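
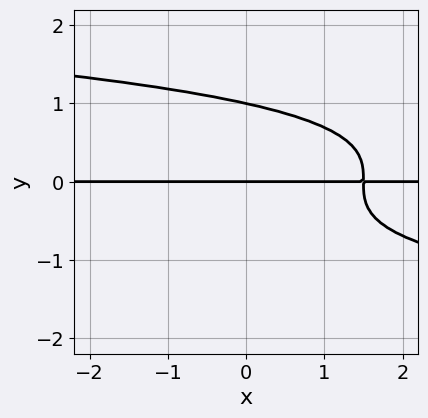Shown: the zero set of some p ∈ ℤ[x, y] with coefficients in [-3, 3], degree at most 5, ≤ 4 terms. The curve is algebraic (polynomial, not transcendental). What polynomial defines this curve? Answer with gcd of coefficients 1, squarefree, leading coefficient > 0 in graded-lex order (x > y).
3*y^4 + 2*x*y - 3*y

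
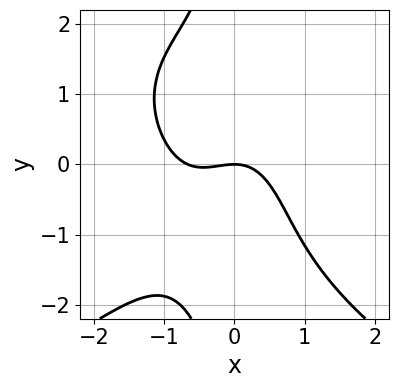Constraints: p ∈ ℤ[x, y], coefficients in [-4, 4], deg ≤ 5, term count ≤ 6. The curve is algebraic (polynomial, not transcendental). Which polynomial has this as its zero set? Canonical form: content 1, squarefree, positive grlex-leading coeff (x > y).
x*y^3 + 3*x^3 + 2*x^2 + 3*y

First, the degree is 4 — the shape is more complex than any degree-3 curve.
Next, reading off the gridlines: it meets the x-axis at x = 0 (among the integer gridlines); it meets the y-axis at y = 0 (among the integer gridlines).
Finally, assembling these constraints gives the stated polynomial.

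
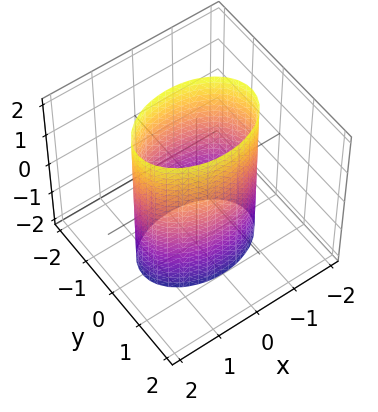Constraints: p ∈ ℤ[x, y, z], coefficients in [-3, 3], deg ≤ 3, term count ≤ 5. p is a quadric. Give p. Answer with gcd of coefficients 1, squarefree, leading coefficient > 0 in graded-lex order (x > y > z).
The degree is 2 — a cylinder; a quadric.
Symmetries: the x ↦ −x reflection is a symmetry, so x appears only in even powers; mirror symmetry y ↦ −y ⇒ only even powers of y; the z ↦ −z reflection is a symmetry, so z appears only in even powers.
Checking where it meets the axes: no z-intercept at any integer in the box; among the integer gridlines, it crosses the y-axis at y ∈ {-1, 1}.
These observations pin down the coefficients.

x^2 + 2*y^2 - 2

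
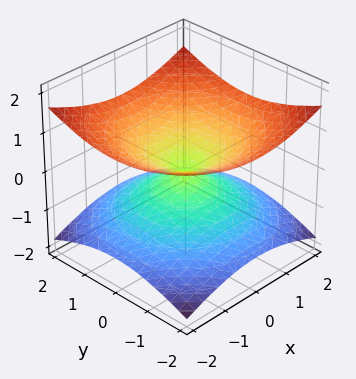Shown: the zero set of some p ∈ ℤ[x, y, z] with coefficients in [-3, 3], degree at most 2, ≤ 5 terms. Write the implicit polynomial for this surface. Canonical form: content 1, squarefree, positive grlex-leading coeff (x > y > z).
1. deg p = 2.
2. Symmetries: mirror symmetry z ↦ −z ⇒ only even powers of z; the z-axis is an axis of rotation, so x and y enter only as x² + y².
3. Observable constraints: one z-axis crossing is at z = 0; a circular section at z = -1 has radius between 1 and 2.
4. Together with the visible shape, these determine p as stated.

x^2 + y^2 - 3*z^2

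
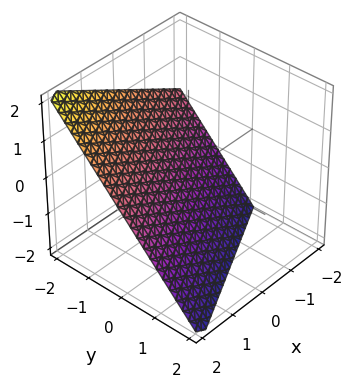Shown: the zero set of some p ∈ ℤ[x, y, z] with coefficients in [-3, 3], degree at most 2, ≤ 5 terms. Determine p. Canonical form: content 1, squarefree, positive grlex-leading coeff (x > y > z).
1. The degree is 1 — every cross-section is a straight line — this is a plane.
2. From the axis intercepts and sections: it meets the z-axis at z = -1 (among the integer gridlines); one x-axis crossing is at x = 2; it meets the y-axis at y = -1 (among the integer gridlines).
3. Matching integer coefficients to the picture gives p.

x - 2*y - 2*z - 2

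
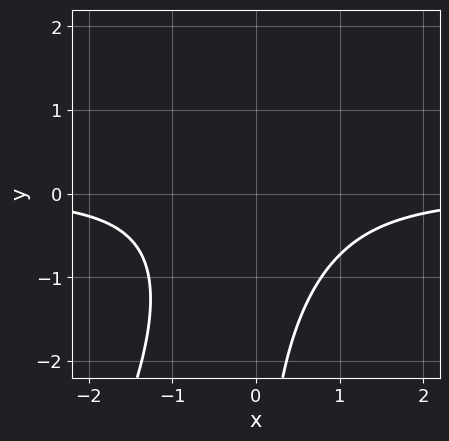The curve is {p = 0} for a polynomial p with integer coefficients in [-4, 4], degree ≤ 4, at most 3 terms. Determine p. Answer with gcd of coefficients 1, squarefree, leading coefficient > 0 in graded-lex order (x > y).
2*x^2*y - x*y^2 + 2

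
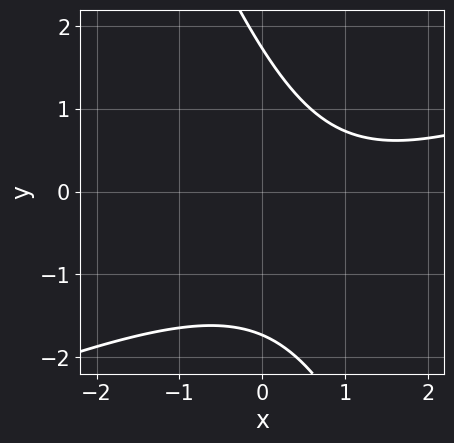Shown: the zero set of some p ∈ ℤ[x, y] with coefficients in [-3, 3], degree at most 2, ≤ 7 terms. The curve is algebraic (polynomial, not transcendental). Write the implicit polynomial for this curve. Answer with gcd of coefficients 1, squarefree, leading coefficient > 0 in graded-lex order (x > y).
First, degree: the shape is more complex than any degree-1 curve, so deg p = 2.
Then, from the visible intercepts: it misses every integer gridline on the x-axis.
Finally, these observations pin down the coefficients.

x^2 - 2*x*y - y^2 - 2*x + 3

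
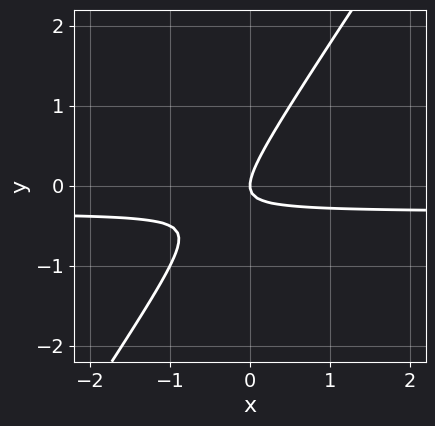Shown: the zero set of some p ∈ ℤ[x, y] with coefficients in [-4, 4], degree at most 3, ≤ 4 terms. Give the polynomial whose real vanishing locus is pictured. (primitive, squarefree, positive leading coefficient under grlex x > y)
Degree: no degree-1 curve has this shape, so deg p = 2.
Reading off the gridlines: it meets the y-axis at y = 0 (among the integer gridlines); one x-axis crossing is at x = 0.
Assembling these constraints gives the stated polynomial.

3*x*y - 2*y^2 + x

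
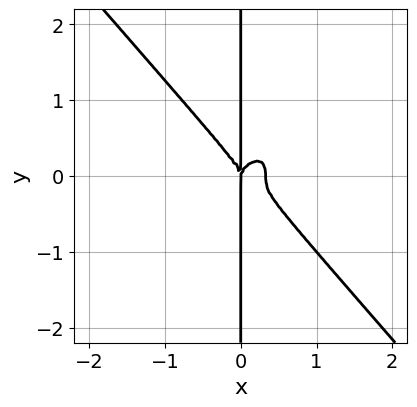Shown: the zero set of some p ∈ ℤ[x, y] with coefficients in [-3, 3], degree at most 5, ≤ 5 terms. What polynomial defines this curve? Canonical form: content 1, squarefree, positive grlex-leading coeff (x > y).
3*x^4 + 2*x*y^3 - x^3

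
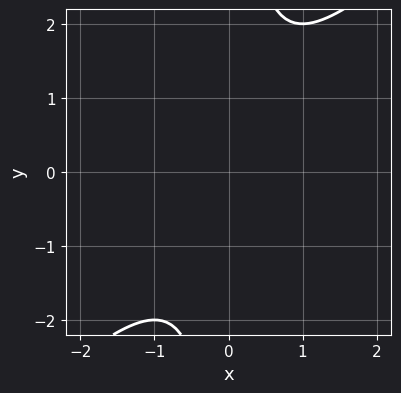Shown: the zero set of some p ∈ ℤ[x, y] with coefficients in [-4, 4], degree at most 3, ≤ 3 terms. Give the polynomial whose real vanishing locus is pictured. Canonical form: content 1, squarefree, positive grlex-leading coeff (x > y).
x^2 - x*y + 1

First, degree: the shape is more complex than any degree-1 curve, so deg p = 2.
Then, reading off the gridlines: no y-intercept at any integer in the box; it misses every integer gridline on the x-axis.
Finally, solving for integer coefficients yields p as stated.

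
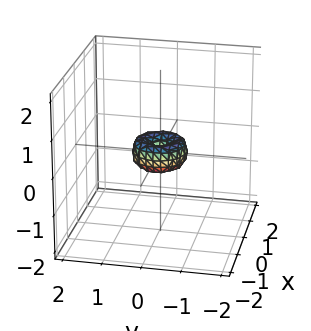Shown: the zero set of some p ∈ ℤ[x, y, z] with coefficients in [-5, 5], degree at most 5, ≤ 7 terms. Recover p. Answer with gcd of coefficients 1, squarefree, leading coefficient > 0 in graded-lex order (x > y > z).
1. deg p = 4. No degree-3 surface has this shape.
2. Symmetry: every cross-section ⟂ z is a circle, so x, y appear only via x² + y².
3. Observable constraints: it meets the y-axis at y = 0 (among the integer gridlines); a circular section at z = 0 has radius between 0 and 1; it meets the x-axis at x = 0 (among the integer gridlines).
4. Putting this together gives p.

2*x^4 + 4*x^2*y^2 + 2*y^4 - x^2 - y^2 + z^2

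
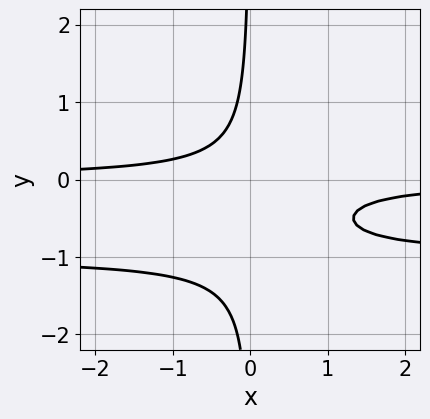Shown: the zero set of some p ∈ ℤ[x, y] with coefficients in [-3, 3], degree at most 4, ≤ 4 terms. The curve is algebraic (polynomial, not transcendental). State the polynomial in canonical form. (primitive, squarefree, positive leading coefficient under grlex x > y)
3*x*y^2 + 3*x*y + 1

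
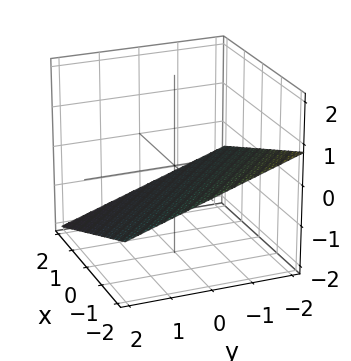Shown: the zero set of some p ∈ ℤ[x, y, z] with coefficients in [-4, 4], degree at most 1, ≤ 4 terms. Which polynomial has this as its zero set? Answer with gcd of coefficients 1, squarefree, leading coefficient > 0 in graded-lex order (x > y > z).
x + y + 3*z + 2

1. The degree is 1 — the surface is flat (a plane).
2. Checking where it meets the axes: it meets the y-axis at y = -2 (among the integer gridlines); it meets the x-axis at x = -2 (among the integer gridlines).
3. The integer polynomial consistent with all of this is the stated p.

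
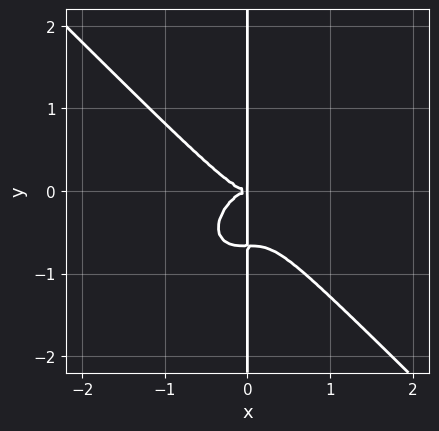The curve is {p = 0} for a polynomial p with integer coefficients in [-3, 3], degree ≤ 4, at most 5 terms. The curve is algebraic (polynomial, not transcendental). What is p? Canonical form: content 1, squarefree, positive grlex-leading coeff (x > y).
3*x^4 + 3*x*y^3 + 2*x*y^2

1. deg p = 4. The shape is more complex than any degree-3 curve.
2. From the visible intercepts: every point of the y-axis in the box is on the curve.
3. Fitting integer coefficients to these (and the overall shape) gives p.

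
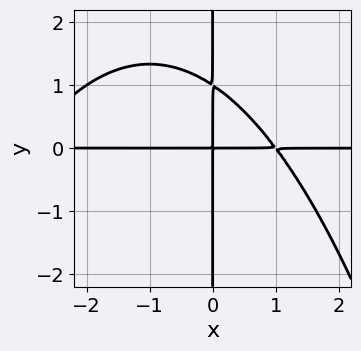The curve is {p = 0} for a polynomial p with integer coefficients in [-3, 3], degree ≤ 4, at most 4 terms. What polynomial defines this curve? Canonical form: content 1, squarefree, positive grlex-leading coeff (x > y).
(a) deg p = 4. No degree-3 curve has this shape.
(b) Against the integer gridlines: the visible x-axis segment lies entirely on the curve; the visible y-axis segment lies entirely on the curve.
(c) Assembling these constraints gives the stated polynomial.

x^3*y + 2*x^2*y + 3*x*y^2 - 3*x*y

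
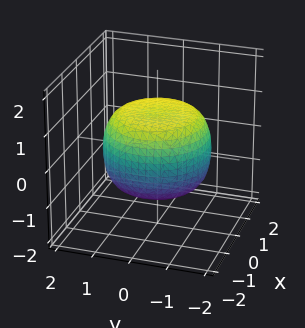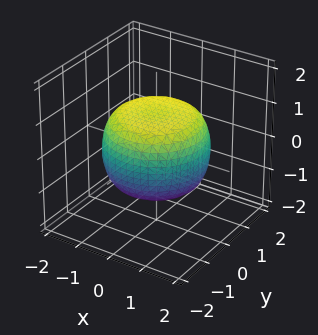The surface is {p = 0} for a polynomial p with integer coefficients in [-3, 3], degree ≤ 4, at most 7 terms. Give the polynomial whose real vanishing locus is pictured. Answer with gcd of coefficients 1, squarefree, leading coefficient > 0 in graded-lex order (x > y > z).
Degree: a generic line meets the surface in up to 4 points, so deg p = 4.
Symmetries: rotational symmetry about the z-axis ⇒ p depends on x, y only through x² + y².
Against the integer gridlines: a circular section at z = -1 has radius exactly 1; the z-axis gridline crossings are at z ∈ {-1, 1}.
Putting this together gives p.

x^4 + 2*x^2*y^2 + y^4 - x^2 - y^2 + 2*z^2 - 2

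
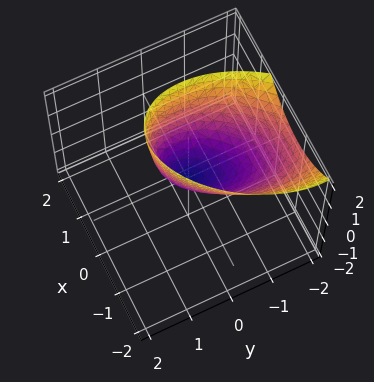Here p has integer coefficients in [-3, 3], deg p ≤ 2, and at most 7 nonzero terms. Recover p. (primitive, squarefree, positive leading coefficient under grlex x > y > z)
(a) Degree: a generic line meets the surface in up to 2 points, so deg p = 2.
(b) Checking where it meets the axes: it meets the y-axis at y = 0 (among the integer gridlines); one x-axis crossing is at x = 0; it meets the z-axis at z = 0 (among the integer gridlines).
(c) Assembling these constraints gives the stated polynomial.

3*x^2 - 2*x*y + 2*y^2 + 2*y*z - 2*z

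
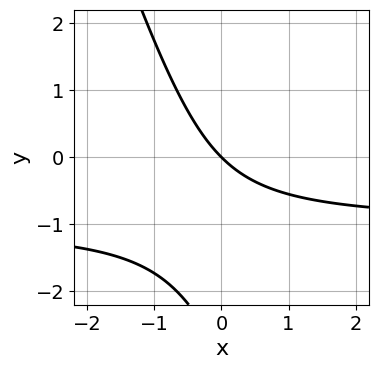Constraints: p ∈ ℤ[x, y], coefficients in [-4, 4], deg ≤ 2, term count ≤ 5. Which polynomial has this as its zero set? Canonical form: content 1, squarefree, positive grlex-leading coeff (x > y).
First, the degree is 2 — the shape is more complex than any degree-1 curve.
Next, reading off the gridlines: it crosses the x-axis at the gridline x = 0; it meets the y-axis at y = 0 (among the integer gridlines).
Finally, solving for integer coefficients yields p as stated.

3*x*y + y^2 + 3*x + 3*y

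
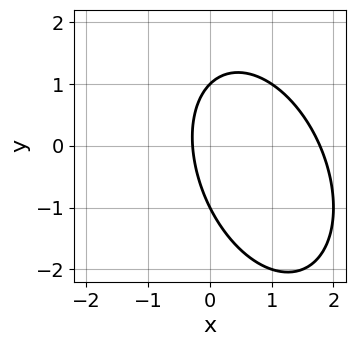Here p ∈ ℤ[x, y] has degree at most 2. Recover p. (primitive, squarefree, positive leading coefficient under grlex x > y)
2*x^2 + x*y + y^2 - 3*x - 1

First, deg p = 2. No degree-1 curve has this shape.
Then, from the visible intercepts: among the integer gridlines, it crosses the y-axis at y ∈ {-1, 1}.
Finally, matching integer coefficients to the picture gives p.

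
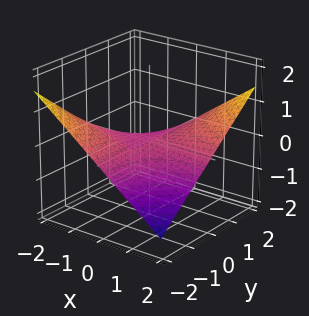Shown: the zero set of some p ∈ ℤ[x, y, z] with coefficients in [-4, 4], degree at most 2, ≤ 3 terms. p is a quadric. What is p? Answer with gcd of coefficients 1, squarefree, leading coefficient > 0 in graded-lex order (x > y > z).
The degree is 2 — a saddle surface; a quadric.
From the visible intercepts: the visible x-axis segment lies entirely on the surface; it meets the z-axis at z = 0 (among the integer gridlines).
Assembling these constraints gives the stated polynomial.

x*y - 3*z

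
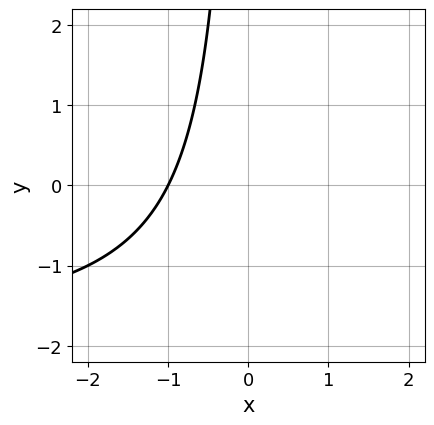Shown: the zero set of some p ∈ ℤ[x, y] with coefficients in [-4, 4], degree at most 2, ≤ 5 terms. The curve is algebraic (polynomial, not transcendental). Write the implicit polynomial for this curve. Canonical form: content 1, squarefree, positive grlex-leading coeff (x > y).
x*y + 2*x + 2

First, the degree is 2 — the shape is more complex than any degree-1 curve.
Next, observable constraints: it misses every integer gridline on the y-axis; it meets the x-axis at x = -1 (among the integer gridlines).
Finally, matching integer coefficients to the picture gives p.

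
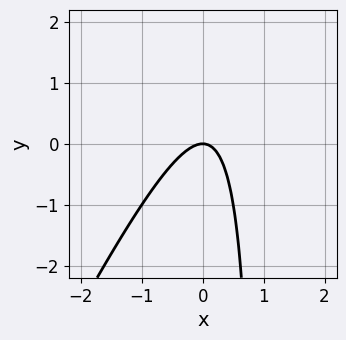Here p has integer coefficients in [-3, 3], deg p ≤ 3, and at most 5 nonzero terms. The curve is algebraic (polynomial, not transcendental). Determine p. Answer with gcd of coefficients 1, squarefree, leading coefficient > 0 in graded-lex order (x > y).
2*x^2 - x*y + y

First, the degree is 2 — a generic line meets the curve in up to 2 points.
Then, against the integer gridlines: it meets the x-axis at x = 0 (among the integer gridlines); one y-axis crossing is at y = 0.
Finally, together with the visible shape, these determine p as stated.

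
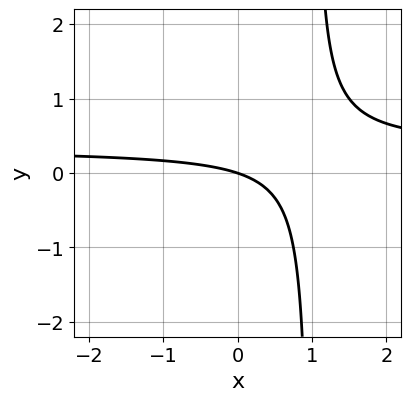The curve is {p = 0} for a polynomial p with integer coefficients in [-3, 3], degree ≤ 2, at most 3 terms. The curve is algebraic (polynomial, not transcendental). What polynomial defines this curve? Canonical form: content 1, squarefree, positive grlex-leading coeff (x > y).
3*x*y - x - 3*y

First, degree: no degree-1 curve has this shape, so deg p = 2.
Then, from the visible intercepts: it crosses the y-axis at the gridline y = 0; one x-axis crossing is at x = 0.
Finally, fitting integer coefficients to these (and the overall shape) gives p.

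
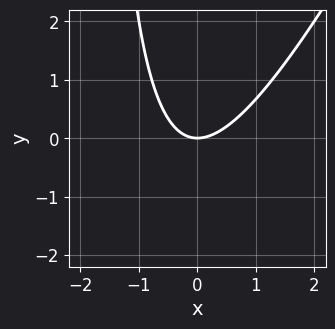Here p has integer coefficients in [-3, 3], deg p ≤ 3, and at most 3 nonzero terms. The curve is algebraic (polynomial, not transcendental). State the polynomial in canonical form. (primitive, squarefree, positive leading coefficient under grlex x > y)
First, degree: a generic line meets the curve in up to 2 points, so deg p = 2.
Next, checking where it meets the axes: it meets the x-axis at x = 0 (among the integer gridlines); one y-axis crossing is at y = 0.
Finally, these observations pin down the coefficients.

2*x^2 - x*y - 2*y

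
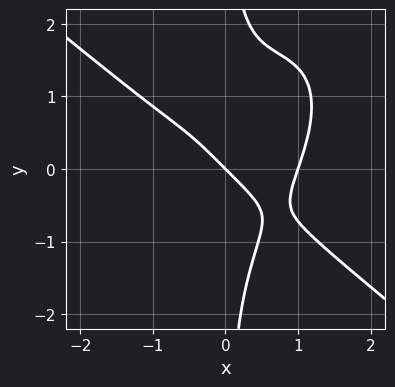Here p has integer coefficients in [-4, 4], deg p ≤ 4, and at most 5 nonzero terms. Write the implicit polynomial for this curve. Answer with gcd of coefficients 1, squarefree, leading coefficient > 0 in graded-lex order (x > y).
First, degree: a generic line meets the curve in up to 4 points, so deg p = 4.
Then, checking where it meets the axes: it crosses the y-axis at the gridline y = 0; among the integer gridlines, it crosses the x-axis at x ∈ {0, 1}.
Finally, fitting integer coefficients to these (and the overall shape) gives p.

3*x^4 - 2*x^2*y^2 + 3*x*y^3 - 3*x - 3*y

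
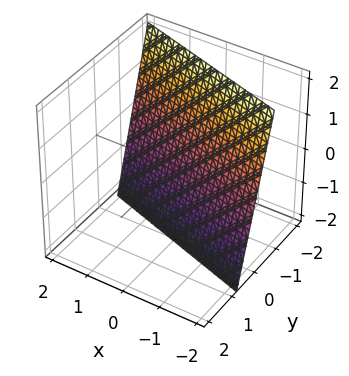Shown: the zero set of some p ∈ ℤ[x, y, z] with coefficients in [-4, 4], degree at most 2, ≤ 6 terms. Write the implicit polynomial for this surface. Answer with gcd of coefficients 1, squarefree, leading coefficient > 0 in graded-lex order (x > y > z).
(a) The degree is 1 — every cross-section is a straight line — this is a plane.
(b) Observable constraints: one z-axis crossing is at z = -2; it crosses the x-axis at the gridline x = -2.
(c) These observations pin down the coefficients.

x + 3*y + z + 2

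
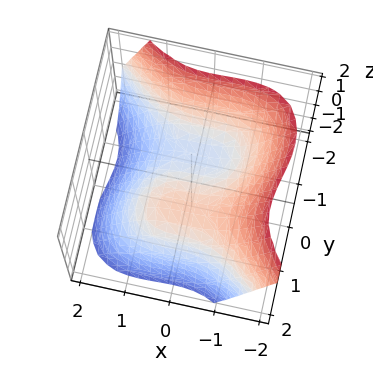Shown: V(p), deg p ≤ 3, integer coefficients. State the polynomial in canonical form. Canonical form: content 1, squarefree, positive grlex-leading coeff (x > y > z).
(a) Degree: a generic line meets the surface in up to 3 points, so deg p = 3.
(b) Observable constraints: it crosses the z-axis at the gridline z = 0; it meets the y-axis at y = 0 (among the integer gridlines); it crosses the x-axis at the gridline x = 0.
(c) These observations pin down the coefficients.

2*x^3 + x^2*z + 2*y^3 - 3*y + 3*z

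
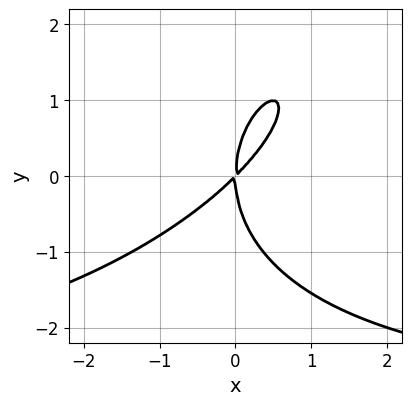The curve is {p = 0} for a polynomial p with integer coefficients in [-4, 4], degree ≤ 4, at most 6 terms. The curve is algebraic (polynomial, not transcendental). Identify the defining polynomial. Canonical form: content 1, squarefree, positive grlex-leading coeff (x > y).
x^2*y - x*y^2 + y^3 + 3*x^2 - 3*x*y

(a) Degree: a generic line meets the curve in up to 3 points, so deg p = 3.
(b) Observable constraints: one x-axis crossing is at x = 0; it crosses the y-axis at the gridline y = 0.
(c) Assembling these constraints gives the stated polynomial.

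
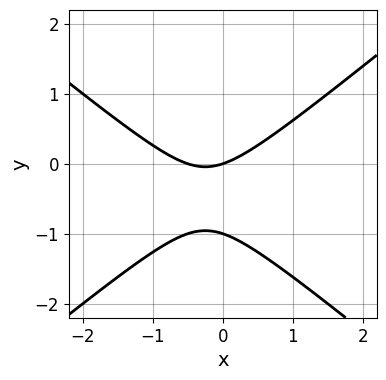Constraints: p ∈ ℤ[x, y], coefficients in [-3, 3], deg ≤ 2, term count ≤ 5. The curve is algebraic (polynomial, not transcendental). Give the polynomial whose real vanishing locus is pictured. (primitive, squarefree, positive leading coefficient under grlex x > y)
2*x^2 - 3*y^2 + x - 3*y

1. Degree: no degree-1 curve has this shape, so deg p = 2.
2. From the visible intercepts: it crosses the x-axis at the gridline x = 0; among the integer gridlines, it crosses the y-axis at y ∈ {-1, 0}.
3. These observations pin down the coefficients.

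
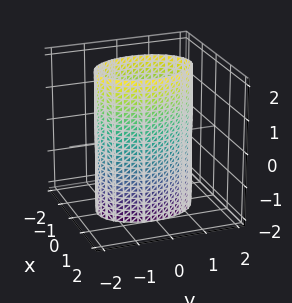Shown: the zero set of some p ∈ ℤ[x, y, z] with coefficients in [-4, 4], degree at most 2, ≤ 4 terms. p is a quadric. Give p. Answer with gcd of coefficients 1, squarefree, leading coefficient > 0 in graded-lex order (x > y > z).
2*x^2 + y^2 - 2

deg p = 2. A cylinder; a quadric.
Symmetries: the x ↦ −x reflection is a symmetry, so x appears only in even powers; the y ↦ −y reflection is a symmetry, so y appears only in even powers; it's symmetric under z → −z, forcing even powers of z.
Observable constraints: among the integer gridlines, it crosses the x-axis at x ∈ {-1, 1}; the surface avoids every integer z-axis point in the box.
Putting this together gives p.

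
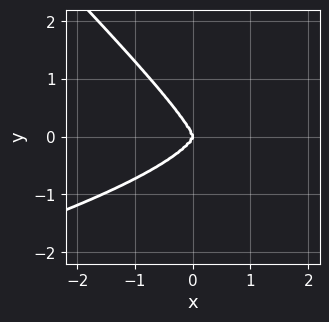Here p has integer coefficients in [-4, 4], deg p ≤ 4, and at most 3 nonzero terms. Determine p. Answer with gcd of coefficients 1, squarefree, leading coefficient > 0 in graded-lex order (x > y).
First, deg p = 4. The shape is more complex than any degree-3 curve.
Then, reading off the gridlines: it meets the x-axis at x = 0 (among the integer gridlines); it meets the y-axis at y = 0 (among the integer gridlines).
Finally, these observations pin down the coefficients.

3*x*y^3 + 3*y^4 + 2*x^3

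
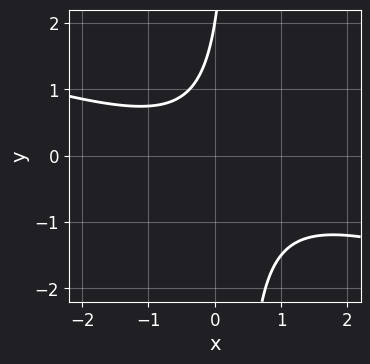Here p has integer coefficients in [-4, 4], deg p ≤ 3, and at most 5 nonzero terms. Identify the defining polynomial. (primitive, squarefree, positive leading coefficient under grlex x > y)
x^2 + 3*x*y - y + 2

The degree is 2 — the shape is more complex than any degree-1 curve.
From the visible intercepts: it crosses the y-axis at the gridline y = 2; no x-intercept at any integer in the box.
Matching integer coefficients to the picture gives p.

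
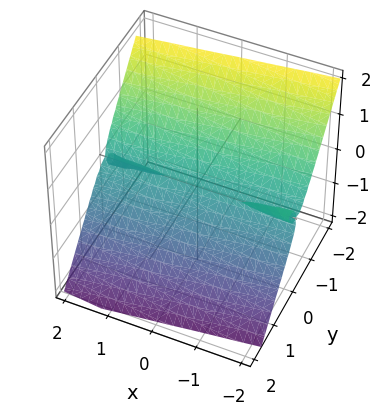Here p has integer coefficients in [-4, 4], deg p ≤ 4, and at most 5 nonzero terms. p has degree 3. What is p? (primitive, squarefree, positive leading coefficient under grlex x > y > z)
1. There are 2 components. Treating them together as one polynomial.
2. Degree: the shape is more complex than any degree-2 surface, so deg p = 3.
3. Against the integer gridlines: it meets the z-axis at z = 0 (among the integer gridlines); it meets the y-axis at y = 0 (among the integer gridlines).
4. Solving for integer coefficients yields p as stated. Check: (1, 0, 0) on the x-axis lies on the surface, and p(1, 0, 0) = 0. ✓

x*y*z + 3*y^3 + 2*z^3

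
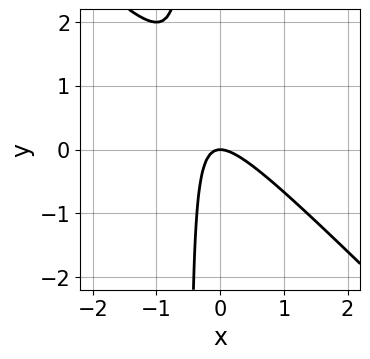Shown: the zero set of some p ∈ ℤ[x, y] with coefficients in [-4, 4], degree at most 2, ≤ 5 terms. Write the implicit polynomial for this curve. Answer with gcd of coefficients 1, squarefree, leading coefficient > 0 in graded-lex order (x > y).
First, deg p = 2.
Then, reading off the gridlines: it meets the y-axis at y = 0 (among the integer gridlines); it meets the x-axis at x = 0 (among the integer gridlines).
Finally, putting this together gives p.

2*x^2 + 2*x*y + y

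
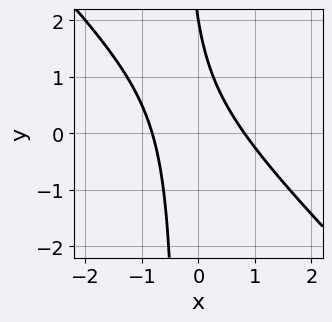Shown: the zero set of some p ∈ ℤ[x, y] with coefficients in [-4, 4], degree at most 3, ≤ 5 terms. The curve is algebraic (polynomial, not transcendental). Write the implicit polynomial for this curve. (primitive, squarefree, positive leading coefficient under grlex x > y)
Degree: the shape is more complex than any degree-1 curve, so deg p = 2.
Observable constraints: it meets the y-axis at y = 2 (among the integer gridlines).
The integer polynomial consistent with all of this is the stated p.

3*x^2 + 3*x*y + y - 2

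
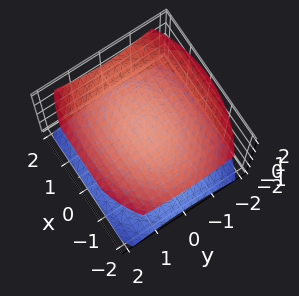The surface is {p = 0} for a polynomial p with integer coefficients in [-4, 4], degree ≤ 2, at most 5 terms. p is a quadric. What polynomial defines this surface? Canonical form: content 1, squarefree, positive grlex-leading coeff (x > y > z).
x^2 + 2*y^2 - 3*z^2 + 3

(a) I count 2 distinct pieces. Treating them together as one polynomial.
(b) Degree: two separate bowl-shaped sheets opening away from each other; a quadric, so deg p = 2.
(c) Symmetries: the x ↦ −x reflection is a symmetry, so x appears only in even powers; mirror symmetry y ↦ −y ⇒ only even powers of y; mirror symmetry z ↦ −z ⇒ only even powers of z.
(d) From the visible intercepts: it misses every integer gridline on the y-axis; among the integer gridlines, it crosses the z-axis at z ∈ {-1, 1}; the surface avoids every integer x-axis point in the box.
(e) Matching integer coefficients to the picture gives p.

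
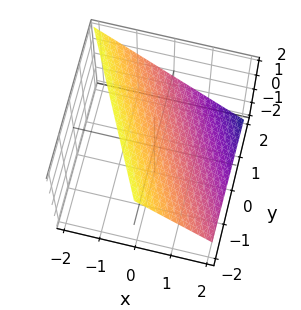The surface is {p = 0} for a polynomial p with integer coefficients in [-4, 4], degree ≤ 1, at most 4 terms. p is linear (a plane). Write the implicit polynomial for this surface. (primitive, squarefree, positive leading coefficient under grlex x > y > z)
2*x + y + 2*z - 2

First, degree: every cross-section is a straight line — this is a plane, so deg p = 1.
Next, from the axis intercepts and sections: it meets the z-axis at z = 1 (among the integer gridlines); one y-axis crossing is at y = 2; one x-axis crossing is at x = 1.
Finally, these observations pin down the coefficients.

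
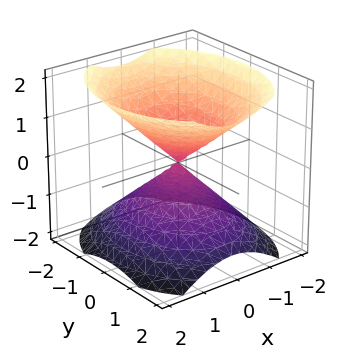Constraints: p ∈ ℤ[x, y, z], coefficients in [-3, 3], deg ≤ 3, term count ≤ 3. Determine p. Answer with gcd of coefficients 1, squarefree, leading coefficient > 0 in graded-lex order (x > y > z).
3*x^2 + 2*y^2 - 3*z^2

First, the picture has 2 separate pieces. Treating them together as one polynomial.
Then, deg p = 2. A double cone through the origin; a quadric.
Then, symmetries: the y ↦ −y reflection is a symmetry, so y appears only in even powers; it's symmetric under z → −z, forcing even powers of z; it's symmetric under x → −x, forcing even powers of x.
Then, from the visible intercepts: it meets the x-axis at x = 0 (among the integer gridlines); one z-axis crossing is at z = 0; it crosses the y-axis at the gridline y = 0.
Finally, putting this together gives p.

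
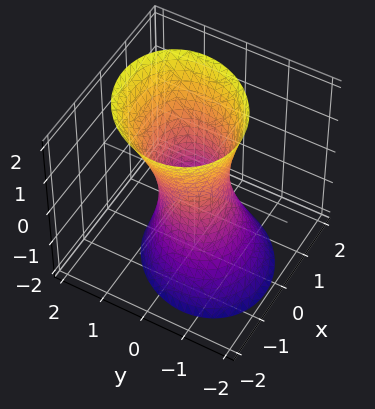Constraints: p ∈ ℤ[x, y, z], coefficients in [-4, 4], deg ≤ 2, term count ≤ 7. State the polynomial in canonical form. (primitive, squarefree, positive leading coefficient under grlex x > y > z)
3*x^2 - x*y + 3*y^2 - y*z - z^2 - 2

(a) deg p = 2. No degree-1 surface has this shape.
(b) From the axis intercepts and sections: it misses every integer gridline on the z-axis.
(c) Matching integer coefficients to the picture gives p.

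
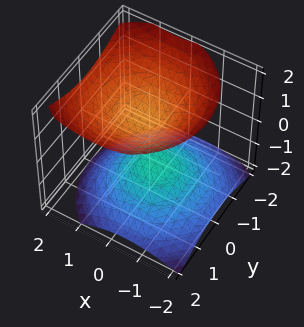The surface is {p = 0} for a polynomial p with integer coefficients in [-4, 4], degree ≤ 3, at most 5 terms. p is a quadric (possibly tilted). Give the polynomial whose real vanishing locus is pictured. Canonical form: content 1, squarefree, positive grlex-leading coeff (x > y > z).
2*x^2 - x*z + 2*y^2 - 3*z^2 + 2

(a) The picture has 2 separate pieces.
(b) deg p = 2.
(c) From the visible intercepts: the surface avoids every integer x-axis point in the box; no y-intercept at any integer in the box.
(d) Matching integer coefficients to the picture gives p.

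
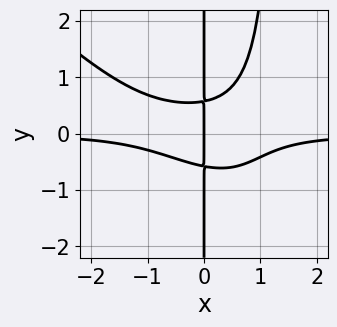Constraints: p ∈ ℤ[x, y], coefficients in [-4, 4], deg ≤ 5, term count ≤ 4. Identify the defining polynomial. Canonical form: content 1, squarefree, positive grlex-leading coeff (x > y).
2*x^3*y + 2*x^2*y^2 - 3*x*y^2 + x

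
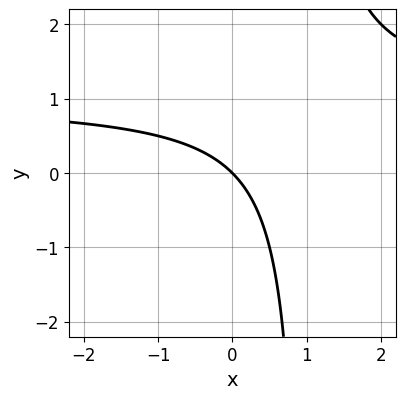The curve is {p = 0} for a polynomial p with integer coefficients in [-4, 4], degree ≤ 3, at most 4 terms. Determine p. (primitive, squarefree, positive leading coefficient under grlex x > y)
x*y - x - y

1. Degree: no degree-1 curve has this shape, so deg p = 2.
2. Observable constraints: one y-axis crossing is at y = 0; it crosses the x-axis at the gridline x = 0.
3. Solving for integer coefficients yields p as stated.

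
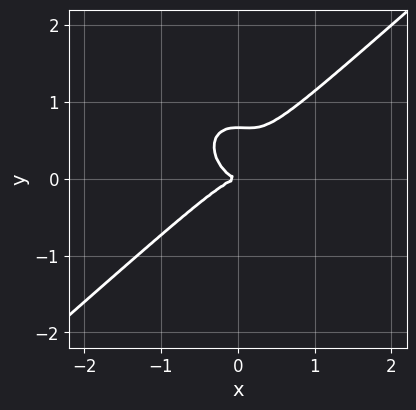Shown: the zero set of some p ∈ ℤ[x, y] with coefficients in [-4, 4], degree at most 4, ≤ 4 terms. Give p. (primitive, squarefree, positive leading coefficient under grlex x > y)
3*x^3 - x^2*y - 3*y^3 + 2*y^2

(a) deg p = 3. No degree-2 curve has this shape.
(b) Checking where it meets the axes: it crosses the x-axis at the gridline x = 0; it crosses the y-axis at the gridline y = 0.
(c) The integer polynomial consistent with all of this is the stated p.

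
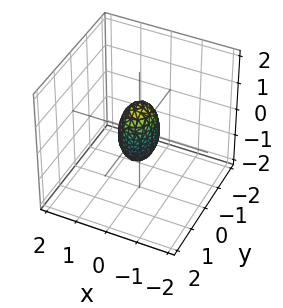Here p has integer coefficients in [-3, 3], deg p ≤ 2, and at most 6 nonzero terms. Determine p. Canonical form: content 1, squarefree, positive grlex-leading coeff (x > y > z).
3*x^2 + 2*y^2 + z^2 - 1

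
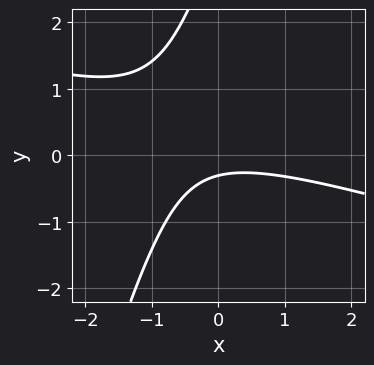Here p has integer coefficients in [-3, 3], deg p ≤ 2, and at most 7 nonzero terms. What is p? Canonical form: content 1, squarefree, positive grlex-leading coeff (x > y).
x^2 + 3*x*y - y^2 + 3*y + 1

First, the degree is 2 — the shape is more complex than any degree-1 curve.
Next, checking where it meets the axes: no x-intercept at any integer in the box.
Finally, assembling these constraints gives the stated polynomial.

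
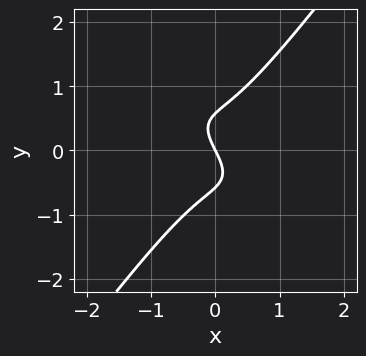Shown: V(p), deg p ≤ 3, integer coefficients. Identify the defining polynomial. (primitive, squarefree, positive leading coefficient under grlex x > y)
3*x^3 + 3*x^2*y - 3*y^3 + 2*x + y

(a) Degree: the shape is more complex than any degree-2 curve, so deg p = 3.
(b) Observable constraints: one y-axis crossing is at y = 0; it crosses the x-axis at the gridline x = 0.
(c) Solving for integer coefficients yields p as stated.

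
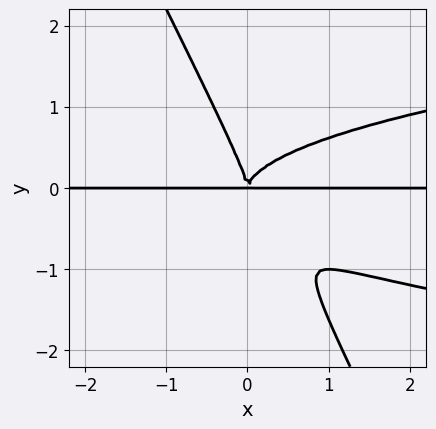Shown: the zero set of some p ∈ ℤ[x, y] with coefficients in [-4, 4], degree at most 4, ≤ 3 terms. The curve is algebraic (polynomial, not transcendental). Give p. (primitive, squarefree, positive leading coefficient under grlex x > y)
2*x*y^3 + y^4 - x^2*y

deg p = 4.
From the axis intercepts and sections: the visible x-axis segment lies entirely on the curve.
These observations pin down the coefficients.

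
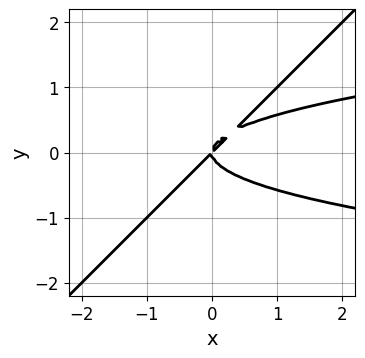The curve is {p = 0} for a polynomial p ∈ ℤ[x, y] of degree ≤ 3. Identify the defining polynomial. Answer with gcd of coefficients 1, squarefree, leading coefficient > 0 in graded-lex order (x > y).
3*x*y^2 - 3*y^3 - x^2 + x*y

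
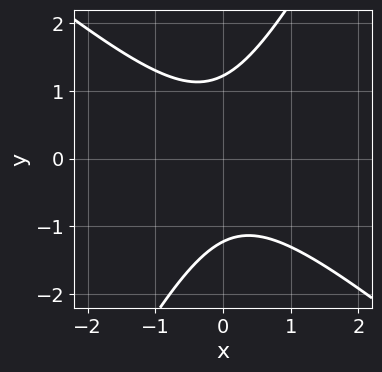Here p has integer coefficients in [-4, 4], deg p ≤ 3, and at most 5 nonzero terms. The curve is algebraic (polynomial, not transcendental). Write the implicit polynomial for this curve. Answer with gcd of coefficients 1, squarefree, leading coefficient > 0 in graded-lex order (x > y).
3*x^2 + 2*x*y - 2*y^2 + 3

1. deg p = 2. No degree-1 curve has this shape.
2. Checking where it meets the axes: the curve avoids every integer x-axis point in the box.
3. Matching integer coefficients to the picture gives p.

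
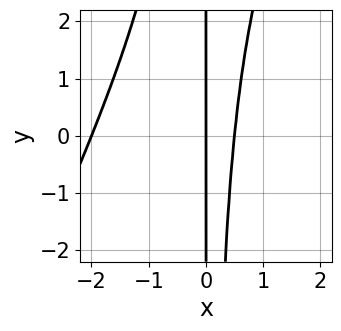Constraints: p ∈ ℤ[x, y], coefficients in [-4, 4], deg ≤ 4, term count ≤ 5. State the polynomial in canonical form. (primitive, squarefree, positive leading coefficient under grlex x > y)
2*x^3 - x^2*y + 3*x^2 - 2*x

1. deg p = 3. The shape is more complex than any degree-2 curve.
2. Against the integer gridlines: every point of the y-axis in the box is on the curve; among the integer gridlines, it crosses the x-axis at x ∈ {-2, 0}.
3. Together with the visible shape, these determine p as stated.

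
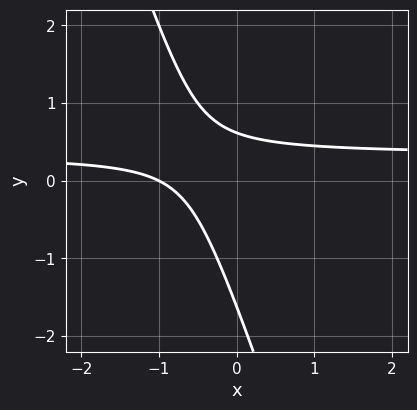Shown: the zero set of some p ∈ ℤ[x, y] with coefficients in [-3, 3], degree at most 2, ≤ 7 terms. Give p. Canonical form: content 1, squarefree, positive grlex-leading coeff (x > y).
(a) deg p = 2. The shape is more complex than any degree-1 curve.
(b) Observable constraints: one x-axis crossing is at x = -1.
(c) Solving for integer coefficients yields p as stated.

3*x*y + y^2 - x + y - 1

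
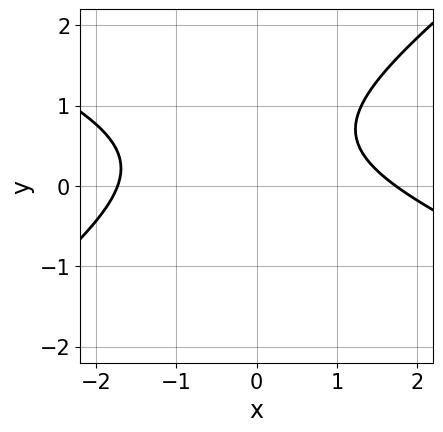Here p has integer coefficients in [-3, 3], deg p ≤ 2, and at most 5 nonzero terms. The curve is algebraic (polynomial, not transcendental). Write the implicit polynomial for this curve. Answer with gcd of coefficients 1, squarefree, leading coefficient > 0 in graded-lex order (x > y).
x^2 + x*y - 3*y^2 + 3*y - 3

1. deg p = 2.
2. Checking where it meets the axes: no y-intercept at any integer in the box.
3. Fitting integer coefficients to these (and the overall shape) gives p.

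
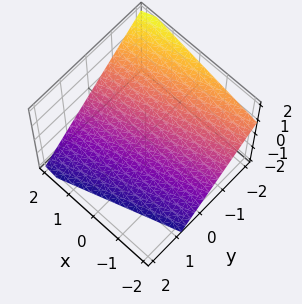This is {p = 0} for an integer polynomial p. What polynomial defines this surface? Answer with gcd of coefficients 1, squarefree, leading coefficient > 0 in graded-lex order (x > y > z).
(a) The degree is 1 — every cross-section is a straight line — this is a plane.
(b) Observable constraints: it crosses the x-axis at the gridline x = 2.
(c) Fitting integer coefficients to these (and the overall shape) gives p.

x - 3*y - 3*z - 2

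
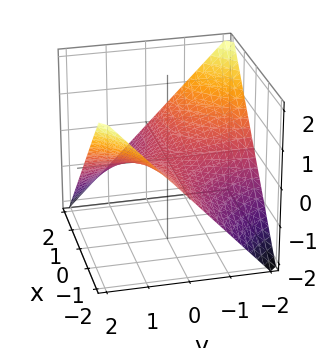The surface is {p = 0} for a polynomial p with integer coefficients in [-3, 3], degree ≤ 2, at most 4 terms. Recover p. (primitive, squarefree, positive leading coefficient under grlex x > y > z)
1. Degree: a hyperbolic paraboloid; a quadric, so deg p = 2.
2. Checking where it meets the axes: the visible x-axis segment lies entirely on the surface; every point of the y-axis in the box is on the surface; it crosses the z-axis at the gridline z = 0.
3. The integer polynomial consistent with all of this is the stated p.

x*y + 2*z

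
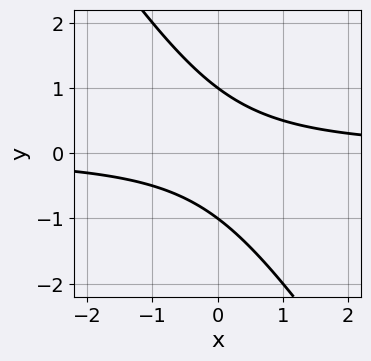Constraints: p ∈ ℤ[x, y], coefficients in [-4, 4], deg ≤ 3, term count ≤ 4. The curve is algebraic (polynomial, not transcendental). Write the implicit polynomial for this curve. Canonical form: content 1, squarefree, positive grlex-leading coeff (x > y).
3*x*y + 2*y^2 - 2

First, the degree is 2 — no degree-1 curve has this shape.
Then, reading off the gridlines: the y-axis gridline crossings are at y ∈ {-1, 1}; the curve avoids every integer x-axis point in the box.
Finally, matching integer coefficients to the picture gives p.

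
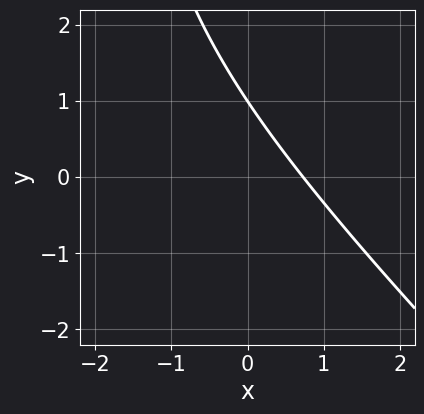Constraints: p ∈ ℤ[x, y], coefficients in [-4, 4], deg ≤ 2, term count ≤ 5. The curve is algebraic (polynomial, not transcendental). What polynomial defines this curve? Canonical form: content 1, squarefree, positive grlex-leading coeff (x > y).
x^2 + x*y + 2*x + 2*y - 2

First, the degree is 2 — a generic line meets the curve in up to 2 points.
Next, checking where it meets the axes: one y-axis crossing is at y = 1.
Finally, these observations pin down the coefficients.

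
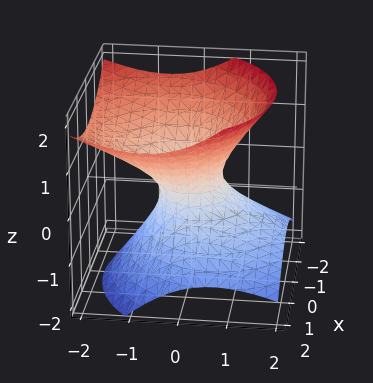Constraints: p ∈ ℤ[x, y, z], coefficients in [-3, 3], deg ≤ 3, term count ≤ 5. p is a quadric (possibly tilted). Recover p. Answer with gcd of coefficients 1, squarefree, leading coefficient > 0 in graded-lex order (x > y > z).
1. deg p = 2. The shape is more complex than any degree-1 surface.
2. Reading off the gridlines: it misses every integer gridline on the z-axis.
3. Solving for integer coefficients yields p as stated.

2*x^2 + 2*y^2 + 2*y*z - 3*z^2 - 1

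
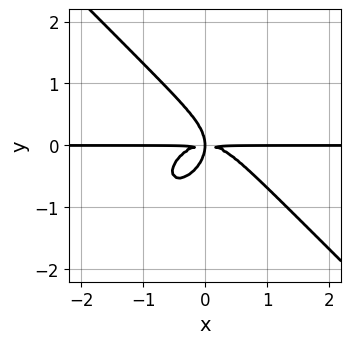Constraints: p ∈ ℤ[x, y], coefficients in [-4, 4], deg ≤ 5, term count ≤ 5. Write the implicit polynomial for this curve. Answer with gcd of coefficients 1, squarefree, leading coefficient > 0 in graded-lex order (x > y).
x^3*y + y^4 + x*y^2

deg p = 4.
Observable constraints: the visible x-axis segment lies entirely on the curve.
The integer polynomial consistent with all of this is the stated p.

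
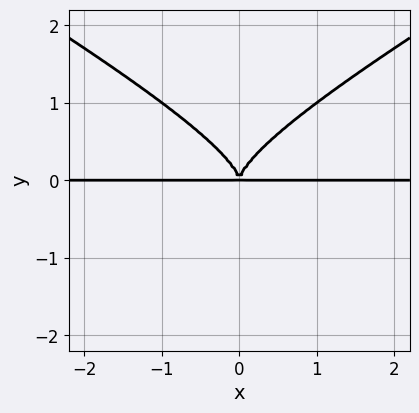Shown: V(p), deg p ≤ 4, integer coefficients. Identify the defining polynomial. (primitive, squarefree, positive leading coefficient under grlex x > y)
(a) deg p = 4. A generic line meets the curve in up to 4 points.
(b) Symmetries: mirror symmetry x ↦ −x ⇒ only even powers of x.
(c) Observable constraints: the visible x-axis segment lies entirely on the curve.
(d) Putting this together gives p.

x^2*y^2 - 3*y^4 + 2*x^2*y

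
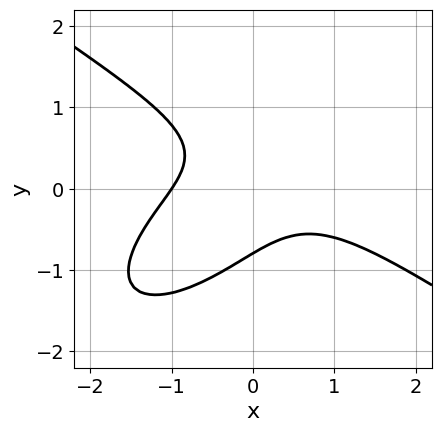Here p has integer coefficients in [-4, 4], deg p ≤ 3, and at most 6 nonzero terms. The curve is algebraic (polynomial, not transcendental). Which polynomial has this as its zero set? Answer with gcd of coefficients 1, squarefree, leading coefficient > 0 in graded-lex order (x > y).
First, deg p = 3.
Next, against the integer gridlines: one x-axis crossing is at x = -1.
Finally, assembling these constraints gives the stated polynomial.

x^3 - x*y^2 + 2*y^3 + 2*x*y + 1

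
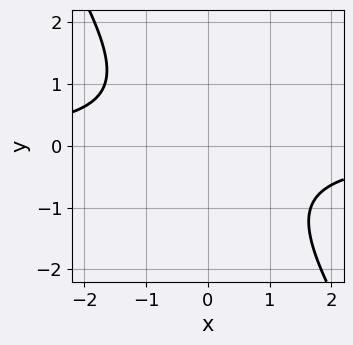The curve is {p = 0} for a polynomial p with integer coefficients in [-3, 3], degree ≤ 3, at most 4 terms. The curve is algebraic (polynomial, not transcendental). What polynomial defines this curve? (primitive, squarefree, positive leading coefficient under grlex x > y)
1. deg p = 2.
2. From the axis intercepts and sections: it misses every integer gridline on the y-axis; the curve avoids every integer x-axis point in the box.
3. Together with the visible shape, these determine p as stated.

3*x*y + 2*y^2 + 3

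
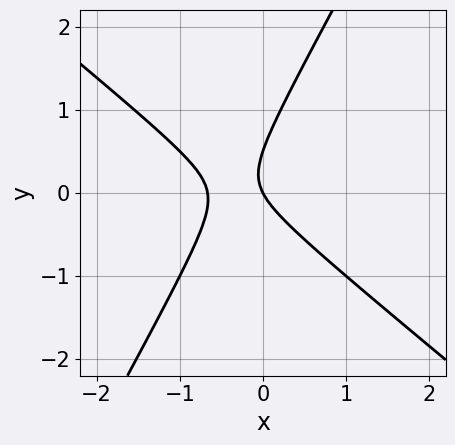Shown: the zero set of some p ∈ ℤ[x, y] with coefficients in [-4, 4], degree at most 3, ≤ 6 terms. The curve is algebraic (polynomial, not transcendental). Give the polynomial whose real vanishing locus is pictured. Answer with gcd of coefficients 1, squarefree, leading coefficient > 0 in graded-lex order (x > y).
3*x^2 + 2*x*y - 2*y^2 + 2*x + y

The degree is 2 — the shape is more complex than any degree-1 curve.
From the visible intercepts: it meets the x-axis at x = 0 (among the integer gridlines); one y-axis crossing is at y = 0.
Matching integer coefficients to the picture gives p.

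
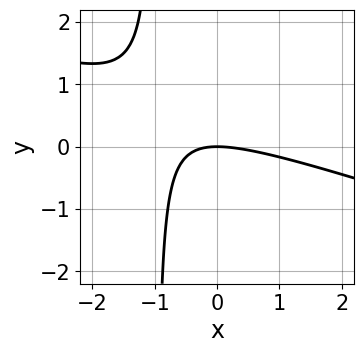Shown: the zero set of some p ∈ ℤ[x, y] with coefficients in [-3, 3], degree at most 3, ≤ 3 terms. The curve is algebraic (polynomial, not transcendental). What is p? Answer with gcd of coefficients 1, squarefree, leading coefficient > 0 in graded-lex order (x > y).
First, degree: the shape is more complex than any degree-1 curve, so deg p = 2.
Then, observable constraints: one x-axis crossing is at x = 0; it crosses the y-axis at the gridline y = 0.
Finally, matching integer coefficients to the picture gives p.

x^2 + 3*x*y + 3*y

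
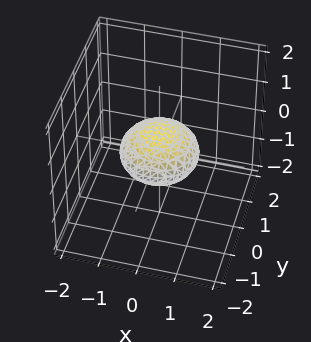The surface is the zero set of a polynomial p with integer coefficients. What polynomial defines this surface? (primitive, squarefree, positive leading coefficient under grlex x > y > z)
1. The degree is 2 — a closed, bounded, convex surface; a quadric.
2. Symmetries: the z ↦ −z reflection is a symmetry, so z appears only in even powers; the surface is invariant under rotation about z: p = q(x² + y², z).
3. Against the integer gridlines: a circular section at z = 0 has radius exactly 1; the y-axis gridline crossings are at y ∈ {-1, 1}.
4. Solving for integer coefficients yields p as stated. Check: (1, 0, 0) on the x-axis lies on the surface, and p(1, 0, 0) = 0. ✓

x^2 + y^2 + 2*z^2 - 1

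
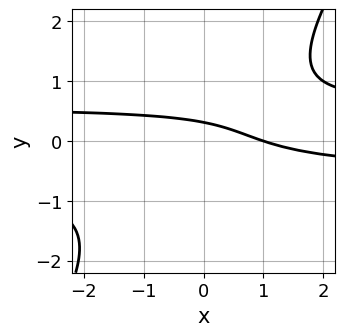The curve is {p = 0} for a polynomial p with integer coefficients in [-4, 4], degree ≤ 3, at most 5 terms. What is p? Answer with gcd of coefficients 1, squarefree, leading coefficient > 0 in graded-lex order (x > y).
3*x*y^2 - 2*y^3 - x - 3*y + 1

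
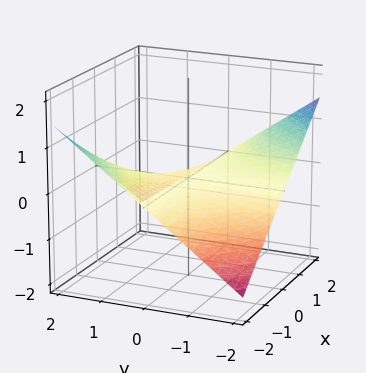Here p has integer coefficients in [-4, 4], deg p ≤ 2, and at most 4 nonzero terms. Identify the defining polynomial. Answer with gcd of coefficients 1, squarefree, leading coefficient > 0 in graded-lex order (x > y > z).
(a) deg p = 2.
(b) Reading off the gridlines: the visible x-axis segment lies entirely on the surface; the visible y-axis segment lies entirely on the surface; one z-axis crossing is at z = 0.
(c) Matching integer coefficients to the picture gives p.

x*y + 3*z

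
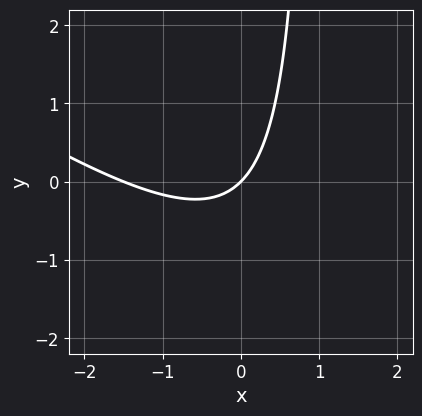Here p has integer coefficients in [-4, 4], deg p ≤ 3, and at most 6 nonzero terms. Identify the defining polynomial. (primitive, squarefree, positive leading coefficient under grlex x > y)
deg p = 2.
From the visible intercepts: one x-axis crossing is at x = 0; it crosses the y-axis at the gridline y = 0.
Assembling these constraints gives the stated polynomial.

2*x^2 + 3*x*y + 3*x - 3*y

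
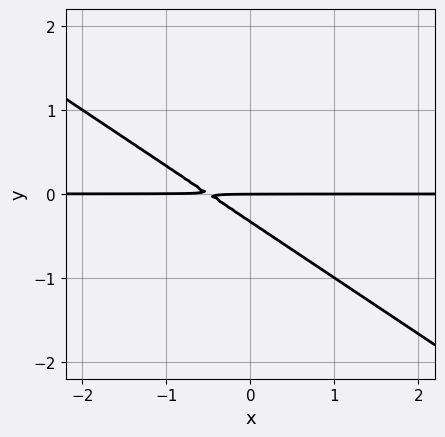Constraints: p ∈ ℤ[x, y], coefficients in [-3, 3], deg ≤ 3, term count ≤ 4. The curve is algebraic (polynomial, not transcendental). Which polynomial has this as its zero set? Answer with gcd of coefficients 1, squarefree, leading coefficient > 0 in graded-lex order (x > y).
deg p = 2. The shape is more complex than any degree-1 curve.
From the axis intercepts and sections: it crosses the y-axis at the gridline y = 0; every point of the x-axis in the box is on the curve.
Assembling these constraints gives the stated polynomial.

2*x*y + 3*y^2 + y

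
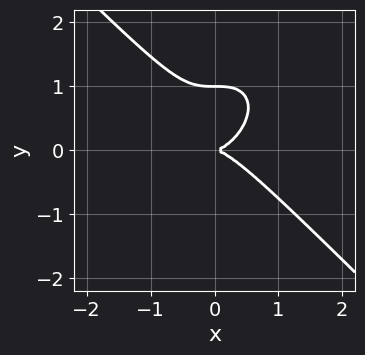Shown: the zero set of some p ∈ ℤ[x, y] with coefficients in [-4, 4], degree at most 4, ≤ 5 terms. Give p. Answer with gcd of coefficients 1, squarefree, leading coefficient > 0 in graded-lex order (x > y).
x^3 + y^3 - y^2

deg p = 3. No degree-2 curve has this shape.
From the visible intercepts: the y-axis gridline crossings are at y ∈ {0, 1}; one x-axis crossing is at x = 0.
Matching integer coefficients to the picture gives p.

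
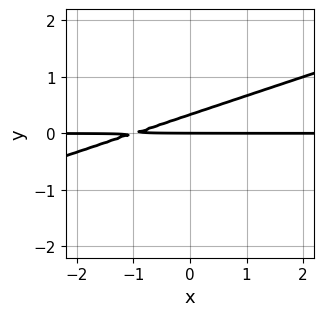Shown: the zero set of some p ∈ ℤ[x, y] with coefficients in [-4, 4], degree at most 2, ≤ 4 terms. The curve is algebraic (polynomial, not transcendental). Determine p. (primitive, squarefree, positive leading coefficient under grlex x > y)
First, the degree is 2 — a generic line meets the curve in up to 2 points.
Then, against the integer gridlines: one y-axis crossing is at y = 0; the visible x-axis segment lies entirely on the curve.
Finally, fitting integer coefficients to these (and the overall shape) gives p.

x*y - 3*y^2 + y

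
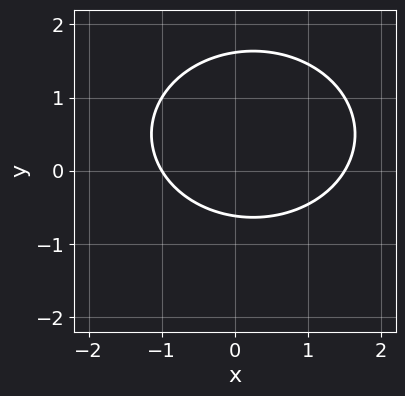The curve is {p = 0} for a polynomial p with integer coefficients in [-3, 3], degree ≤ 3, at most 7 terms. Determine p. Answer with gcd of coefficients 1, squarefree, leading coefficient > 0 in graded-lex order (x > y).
2*x^2 + 3*y^2 - x - 3*y - 3

First, the degree is 2 — a generic line meets the curve in up to 2 points.
Then, from the visible intercepts: it crosses the x-axis at the gridline x = -1.
Finally, putting this together gives p.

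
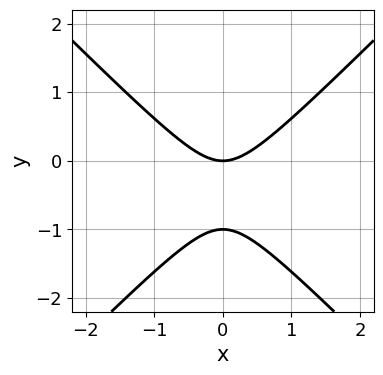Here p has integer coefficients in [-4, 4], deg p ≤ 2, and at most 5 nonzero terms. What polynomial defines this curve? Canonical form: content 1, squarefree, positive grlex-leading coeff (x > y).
First, degree: a generic line meets the curve in up to 2 points, so deg p = 2.
Then, symmetries: the x ↦ −x reflection is a symmetry, so x appears only in even powers.
Then, checking where it meets the axes: the y-axis gridline crossings are at y ∈ {-1, 0}; one x-axis crossing is at x = 0.
Finally, solving for integer coefficients yields p as stated.

x^2 - y^2 - y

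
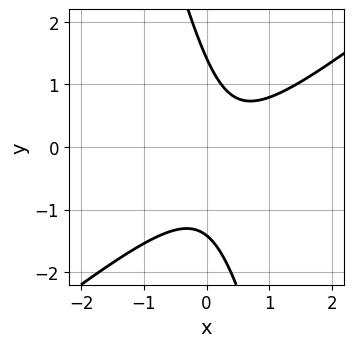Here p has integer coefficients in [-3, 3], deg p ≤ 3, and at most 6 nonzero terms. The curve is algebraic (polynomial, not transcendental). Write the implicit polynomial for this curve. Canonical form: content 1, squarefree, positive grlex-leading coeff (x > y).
3*x^2 - 3*x*y - y^2 - 2*x + 2

(a) Degree: a generic line meets the curve in up to 2 points, so deg p = 2.
(b) Checking where it meets the axes: the curve avoids every integer x-axis point in the box.
(c) Assembling these constraints gives the stated polynomial.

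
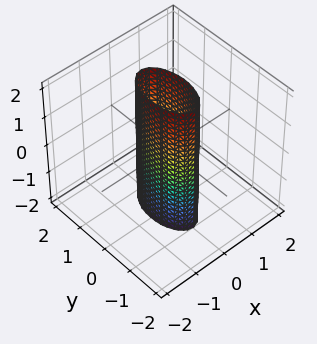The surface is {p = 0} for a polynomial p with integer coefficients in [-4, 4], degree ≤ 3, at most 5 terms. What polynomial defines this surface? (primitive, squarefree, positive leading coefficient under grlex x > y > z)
3*x^2 + y^2 - 1

deg p = 2. A cylinder; a quadric.
Symmetries: it's symmetric under z → −z, forcing even powers of z; mirror symmetry x ↦ −x ⇒ only even powers of x; mirror symmetry y ↦ −y ⇒ only even powers of y.
Reading off the gridlines: the surface avoids every integer z-axis point in the box; among the integer gridlines, it crosses the y-axis at y ∈ {-1, 1}.
Assembling these constraints gives the stated polynomial.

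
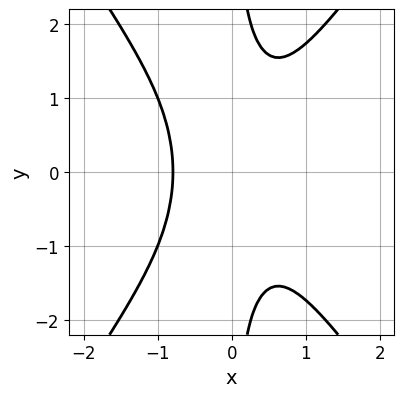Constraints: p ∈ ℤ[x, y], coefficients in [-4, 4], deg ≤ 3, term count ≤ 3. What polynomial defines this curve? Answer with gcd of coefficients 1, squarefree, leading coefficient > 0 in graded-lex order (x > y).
2*x^3 - x*y^2 + 1

(a) Degree: the shape is more complex than any degree-2 curve, so deg p = 3.
(b) Symmetries: the y ↦ −y reflection is a symmetry, so y appears only in even powers.
(c) Observable constraints: the curve avoids every integer y-axis point in the box.
(d) Assembling these constraints gives the stated polynomial.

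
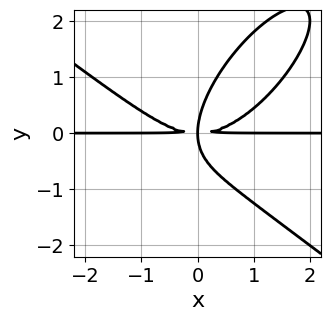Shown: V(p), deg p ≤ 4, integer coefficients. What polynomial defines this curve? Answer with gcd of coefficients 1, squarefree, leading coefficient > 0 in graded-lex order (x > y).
x^3*y - x*y^3 + y^4 - 2*x*y^2

1. deg p = 4. No degree-3 curve has this shape.
2. Observable constraints: the visible x-axis segment lies entirely on the curve.
3. These observations pin down the coefficients.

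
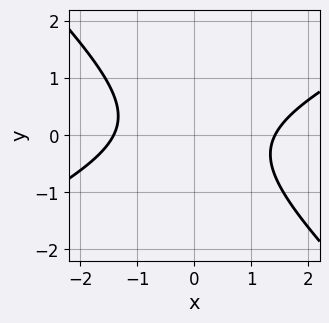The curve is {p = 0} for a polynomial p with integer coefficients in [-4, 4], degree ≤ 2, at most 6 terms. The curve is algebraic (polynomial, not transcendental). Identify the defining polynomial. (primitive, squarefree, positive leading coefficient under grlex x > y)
First, the degree is 2 — the shape is more complex than any degree-1 curve.
Next, checking where it meets the axes: it misses every integer gridline on the y-axis.
Finally, matching integer coefficients to the picture gives p.

x^2 - x*y - 2*y^2 - 2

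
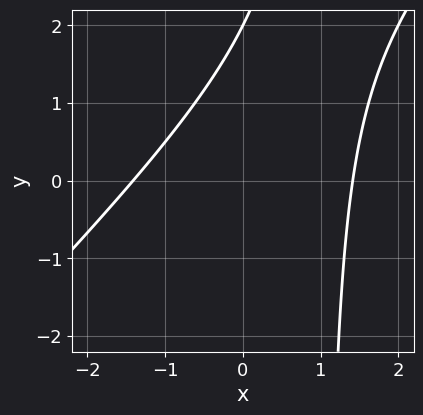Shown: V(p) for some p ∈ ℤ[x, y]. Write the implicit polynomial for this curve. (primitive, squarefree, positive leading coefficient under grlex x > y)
deg p = 2. The shape is more complex than any degree-1 curve.
From the axis intercepts and sections: it crosses the y-axis at the gridline y = 2.
Fitting integer coefficients to these (and the overall shape) gives p.

x^2 - x*y + y - 2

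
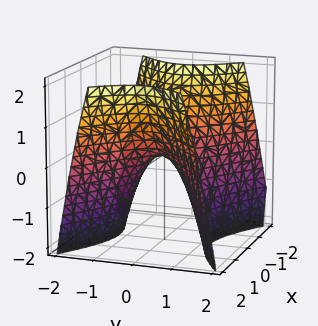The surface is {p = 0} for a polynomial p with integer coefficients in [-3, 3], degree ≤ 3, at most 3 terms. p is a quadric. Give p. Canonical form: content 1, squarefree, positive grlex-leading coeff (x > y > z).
First, deg p = 2.
Then, symmetries: it's symmetric under y → −y, forcing even powers of y; mirror symmetry x ↦ −x ⇒ only even powers of x.
Then, observable constraints: it crosses the z-axis at the gridline z = 0; one x-axis crossing is at x = 0.
Finally, putting this together gives p.

2*x^2 - 3*y^2 - 2*z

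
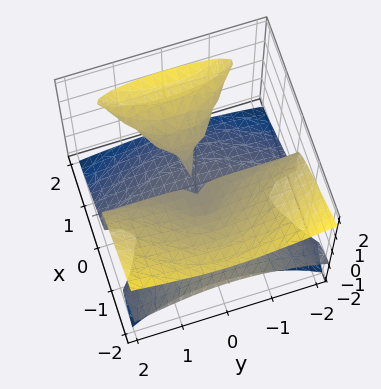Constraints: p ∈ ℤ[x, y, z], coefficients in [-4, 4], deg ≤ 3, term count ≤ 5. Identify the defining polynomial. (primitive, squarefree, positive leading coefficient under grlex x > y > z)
2*x^2*z - x*y^2 + x*z^2 - 3*z^3 - 3*z^2

(a) There are 2 components. They look like related sheets of one shape, so recover p as a whole.
(b) The degree is 3 — no degree-2 surface has this shape.
(c) Against the integer gridlines: it meets the z-axis at z = -1 (among the integer gridlines); every point of the x-axis in the box is on the surface.
(d) Putting this together gives p. Check: (0, -1, 0) on the y-axis lies on the surface, and p(0, -1, 0) = 0. ✓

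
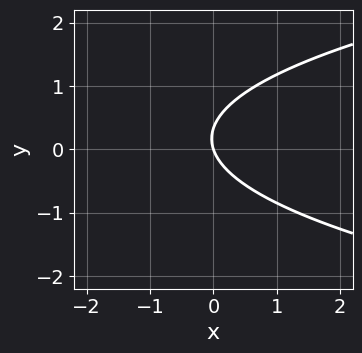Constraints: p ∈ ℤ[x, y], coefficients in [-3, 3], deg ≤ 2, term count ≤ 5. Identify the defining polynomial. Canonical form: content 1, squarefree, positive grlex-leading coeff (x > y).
(a) Degree: a generic line meets the curve in up to 2 points, so deg p = 2.
(b) Checking where it meets the axes: one y-axis crossing is at y = 0; it meets the x-axis at x = 0 (among the integer gridlines).
(c) Solving for integer coefficients yields p as stated.

3*y^2 - 3*x - y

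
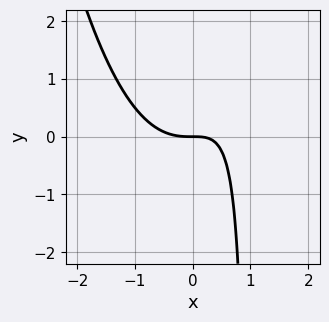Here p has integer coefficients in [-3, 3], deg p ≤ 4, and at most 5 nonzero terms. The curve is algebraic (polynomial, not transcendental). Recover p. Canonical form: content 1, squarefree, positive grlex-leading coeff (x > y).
First, deg p = 3. The shape is more complex than any degree-2 curve.
Next, reading off the gridlines: it meets the y-axis at y = 0 (among the integer gridlines); one x-axis crossing is at x = 0.
Finally, solving for integer coefficients yields p as stated.

x^3 - x*y + y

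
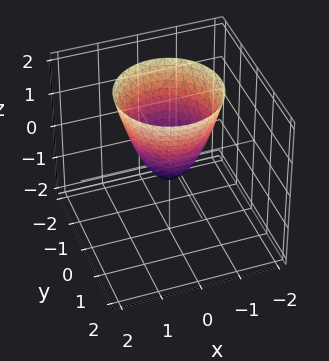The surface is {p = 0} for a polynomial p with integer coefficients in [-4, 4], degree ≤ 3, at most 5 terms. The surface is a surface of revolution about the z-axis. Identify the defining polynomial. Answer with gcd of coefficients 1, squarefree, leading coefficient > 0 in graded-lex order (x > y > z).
3*x^2 + 3*y^2 - 2*z - 1

(a) The degree is 2 — no degree-1 surface has this shape.
(b) Symmetry: every cross-section ⟂ z is a circle, so x, y appear only via x² + y².
(c) From the visible intercepts: a circular section at z = 0 has radius between 0 and 1.
(d) Putting this together gives p.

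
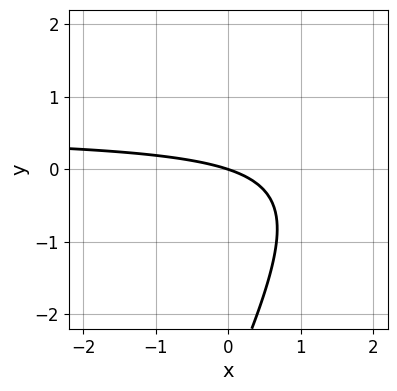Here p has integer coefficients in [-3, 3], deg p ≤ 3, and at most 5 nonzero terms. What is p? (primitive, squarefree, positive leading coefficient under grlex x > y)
2*x*y - y^2 - x - 3*y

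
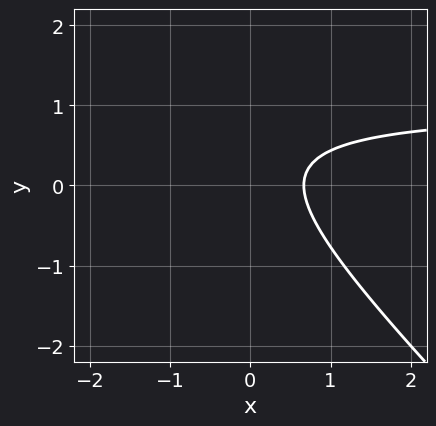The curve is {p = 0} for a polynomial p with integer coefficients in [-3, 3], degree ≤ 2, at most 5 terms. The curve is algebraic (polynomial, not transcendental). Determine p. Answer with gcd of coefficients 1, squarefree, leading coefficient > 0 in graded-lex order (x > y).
The degree is 2 — a generic line meets the curve in up to 2 points.
Checking where it meets the axes: the curve avoids every integer y-axis point in the box.
Fitting integer coefficients to these (and the overall shape) gives p.

3*x*y + 3*y^2 - 3*x - 2*y + 2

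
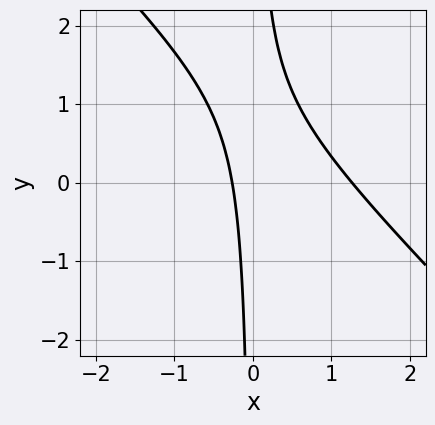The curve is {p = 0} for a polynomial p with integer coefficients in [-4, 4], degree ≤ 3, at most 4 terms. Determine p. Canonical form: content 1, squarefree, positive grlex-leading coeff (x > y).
3*x^2 + 3*x*y - 3*x - 1

First, degree: the shape is more complex than any degree-1 curve, so deg p = 2.
Next, from the axis intercepts and sections: it misses every integer gridline on the y-axis.
Finally, together with the visible shape, these determine p as stated.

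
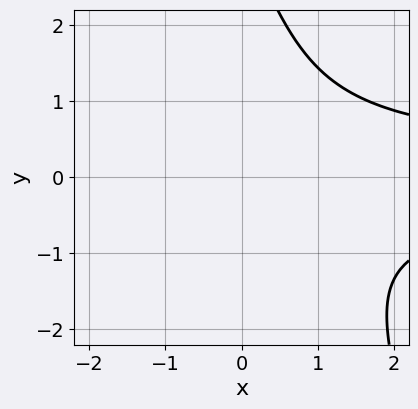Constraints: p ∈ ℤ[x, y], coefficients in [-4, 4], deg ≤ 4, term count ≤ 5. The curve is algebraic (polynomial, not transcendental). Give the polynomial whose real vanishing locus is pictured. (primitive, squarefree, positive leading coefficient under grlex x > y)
deg p = 3. The shape is more complex than any degree-2 curve.
Observable constraints: no x-intercept at any integer in the box; no y-intercept at any integer in the box.
Putting this together gives p.

3*x*y^2 + y^3 - 3*y^2 - 3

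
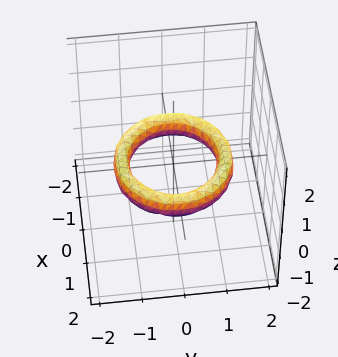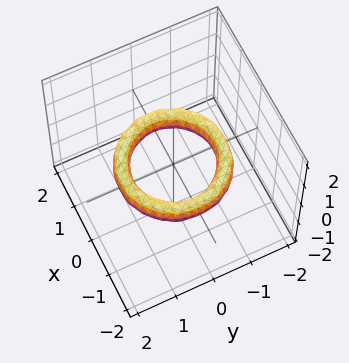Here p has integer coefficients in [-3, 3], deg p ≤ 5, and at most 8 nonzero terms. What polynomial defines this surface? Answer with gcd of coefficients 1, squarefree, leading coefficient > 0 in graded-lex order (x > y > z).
x^4 + 2*x^2*y^2 + y^4 - 3*x^2 - 3*y^2 + 2*z^2 + 2

First, deg p = 4.
Then, by symmetry, the surface is invariant under rotation about z: p = q(x² + y², z).
Then, reading off the gridlines: a circular section at z = 0 has radius exactly 1; among the integer gridlines, it crosses the x-axis at x ∈ {-1, 1}; among the integer gridlines, it crosses the y-axis at y ∈ {-1, 1}; the surface avoids every integer z-axis point in the box.
Finally, assembling these constraints gives the stated polynomial.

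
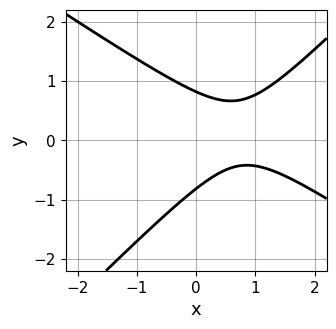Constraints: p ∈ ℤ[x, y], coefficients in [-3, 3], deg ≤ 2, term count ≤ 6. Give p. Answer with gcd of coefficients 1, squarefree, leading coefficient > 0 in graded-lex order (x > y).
First, degree: the shape is more complex than any degree-1 curve, so deg p = 2.
Next, from the visible intercepts: the curve avoids every integer x-axis point in the box.
Finally, these observations pin down the coefficients.

2*x^2 + x*y - 3*y^2 - 3*x + 2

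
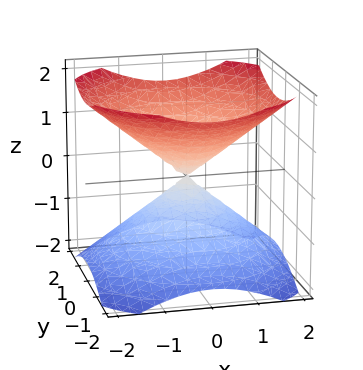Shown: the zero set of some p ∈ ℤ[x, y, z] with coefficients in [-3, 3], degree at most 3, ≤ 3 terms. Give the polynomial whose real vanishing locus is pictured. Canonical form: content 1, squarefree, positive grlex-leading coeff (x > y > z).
2*x^2 + 2*y^2 - 3*z^2

I count 2 distinct pieces. Treating them together as one polynomial.
deg p = 2. A double cone through the origin; a quadric.
Symmetries: mirror symmetry z ↦ −z ⇒ only even powers of z; the z-axis is an axis of rotation, so x and y enter only as x² + y².
From the axis intercepts and sections: a circular section at z = -1 has radius between 1 and 2; one y-axis crossing is at y = 0; one z-axis crossing is at z = 0; one x-axis crossing is at x = 0.
The integer polynomial consistent with all of this is the stated p.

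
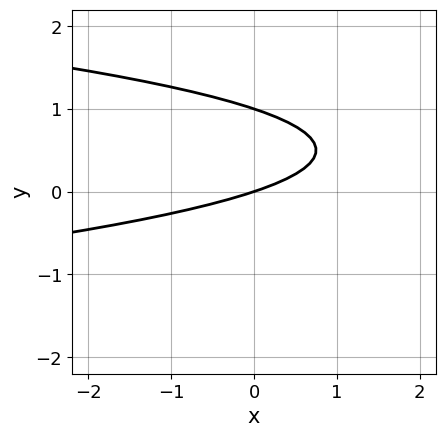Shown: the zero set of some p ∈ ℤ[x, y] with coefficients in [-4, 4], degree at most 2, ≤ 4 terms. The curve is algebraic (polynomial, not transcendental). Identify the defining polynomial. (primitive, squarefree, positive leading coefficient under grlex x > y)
First, the degree is 2 — a generic line meets the curve in up to 2 points.
Next, reading off the gridlines: it crosses the x-axis at the gridline x = 0; the y-axis gridline crossings are at y ∈ {0, 1}.
Finally, assembling these constraints gives the stated polynomial.

3*y^2 + x - 3*y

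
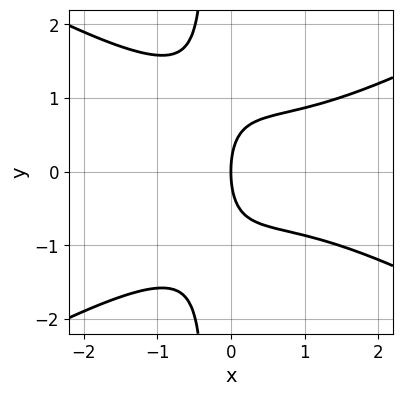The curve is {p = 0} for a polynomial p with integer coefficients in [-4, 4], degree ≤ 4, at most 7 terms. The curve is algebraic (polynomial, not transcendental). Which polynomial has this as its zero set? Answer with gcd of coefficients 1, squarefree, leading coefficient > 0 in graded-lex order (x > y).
(a) Degree: the shape is more complex than any degree-2 curve, so deg p = 3.
(b) Symmetries: it's symmetric under y → −y, forcing even powers of y.
(c) From the axis intercepts and sections: one x-axis crossing is at x = 0; it crosses the y-axis at the gridline y = 0.
(d) Assembling these constraints gives the stated polynomial.

x^3 - 3*x*y^2 - x^2 - y^2 + 3*x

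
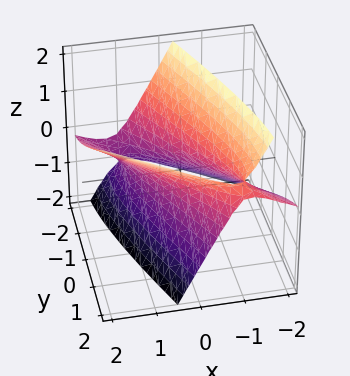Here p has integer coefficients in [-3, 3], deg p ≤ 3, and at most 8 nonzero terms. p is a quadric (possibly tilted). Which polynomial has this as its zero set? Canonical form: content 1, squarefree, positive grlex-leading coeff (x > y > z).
2*x^2 + 3*x*y - 3*x*z + y^2 - 2*z^2 - 1

1. Degree: no degree-1 surface has this shape, so deg p = 2.
2. From the axis intercepts and sections: no z-intercept at any integer in the box; among the integer gridlines, it crosses the y-axis at y ∈ {-1, 1}.
3. Solving for integer coefficients yields p as stated.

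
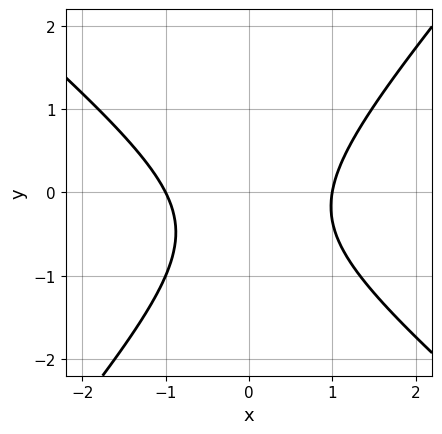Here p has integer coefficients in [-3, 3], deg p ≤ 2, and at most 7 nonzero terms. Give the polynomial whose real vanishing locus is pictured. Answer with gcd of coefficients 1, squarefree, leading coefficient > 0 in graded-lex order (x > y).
3*x^2 + x*y - 3*y^2 - 2*y - 3

(a) The degree is 2 — a generic line meets the curve in up to 2 points.
(b) Checking where it meets the axes: among the integer gridlines, it crosses the x-axis at x ∈ {-1, 1}; it misses every integer gridline on the y-axis.
(c) Putting this together gives p.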